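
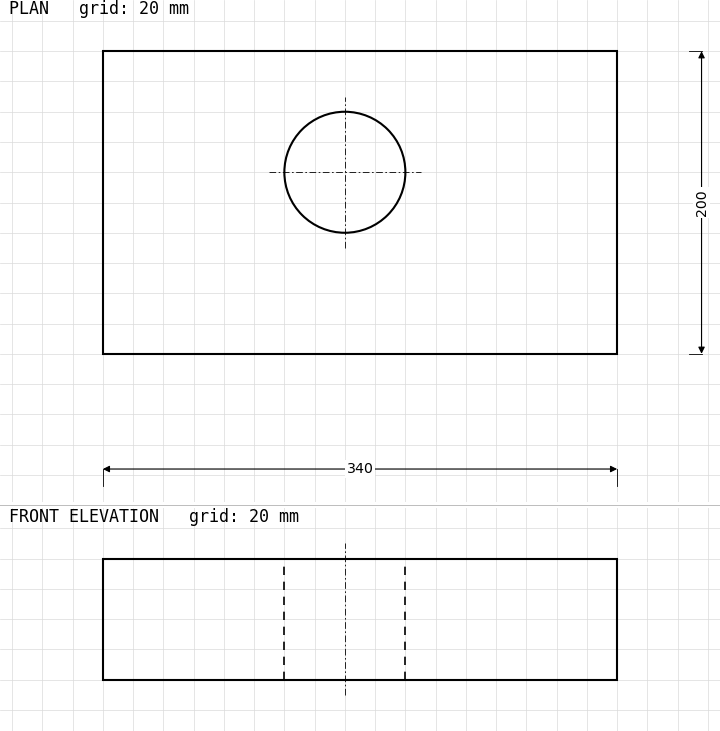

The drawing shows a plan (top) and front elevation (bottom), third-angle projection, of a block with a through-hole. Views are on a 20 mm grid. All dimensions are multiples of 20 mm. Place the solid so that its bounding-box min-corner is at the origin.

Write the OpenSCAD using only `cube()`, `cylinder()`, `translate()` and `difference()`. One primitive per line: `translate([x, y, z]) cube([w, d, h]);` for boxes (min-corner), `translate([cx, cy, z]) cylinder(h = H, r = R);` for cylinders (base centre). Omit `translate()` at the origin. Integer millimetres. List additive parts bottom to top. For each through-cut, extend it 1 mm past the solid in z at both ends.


difference() {
  cube([340, 200, 80]);
  translate([160, 120, -1]) cylinder(h = 82, r = 40);
}


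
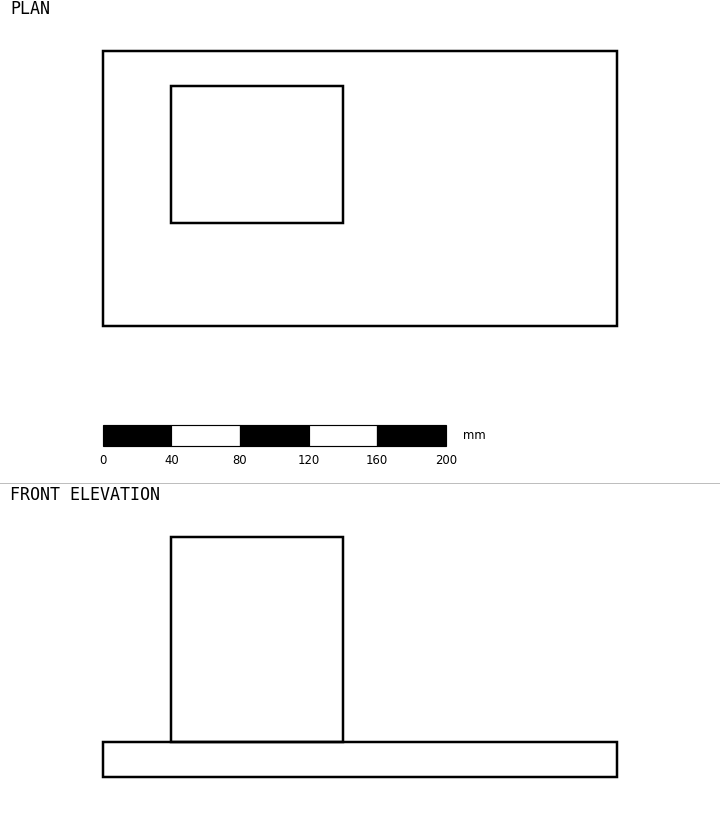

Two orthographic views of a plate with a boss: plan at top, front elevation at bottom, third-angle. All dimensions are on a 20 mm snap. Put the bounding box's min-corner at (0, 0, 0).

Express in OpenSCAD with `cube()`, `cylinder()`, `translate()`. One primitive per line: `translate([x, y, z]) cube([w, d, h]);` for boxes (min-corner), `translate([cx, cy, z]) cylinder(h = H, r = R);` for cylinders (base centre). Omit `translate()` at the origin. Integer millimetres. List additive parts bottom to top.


cube([300, 160, 20]);
translate([40, 60, 20]) cube([100, 80, 120]);


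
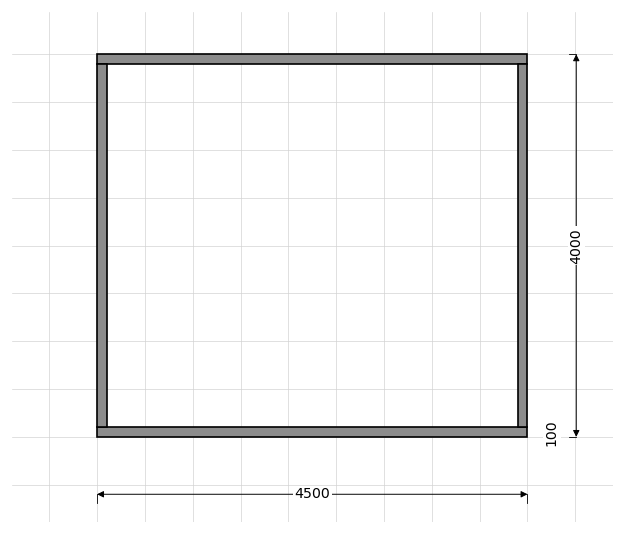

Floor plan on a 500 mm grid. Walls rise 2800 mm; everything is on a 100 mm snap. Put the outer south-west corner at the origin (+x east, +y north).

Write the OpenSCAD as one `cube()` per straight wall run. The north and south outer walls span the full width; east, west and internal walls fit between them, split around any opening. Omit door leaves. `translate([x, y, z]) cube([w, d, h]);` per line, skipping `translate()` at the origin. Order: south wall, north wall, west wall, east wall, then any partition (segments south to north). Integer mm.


cube([4500, 100, 2800]);
translate([0, 3900, 0]) cube([4500, 100, 2800]);
translate([0, 100, 0]) cube([100, 3800, 2800]);
translate([4400, 100, 0]) cube([100, 3800, 2800]);


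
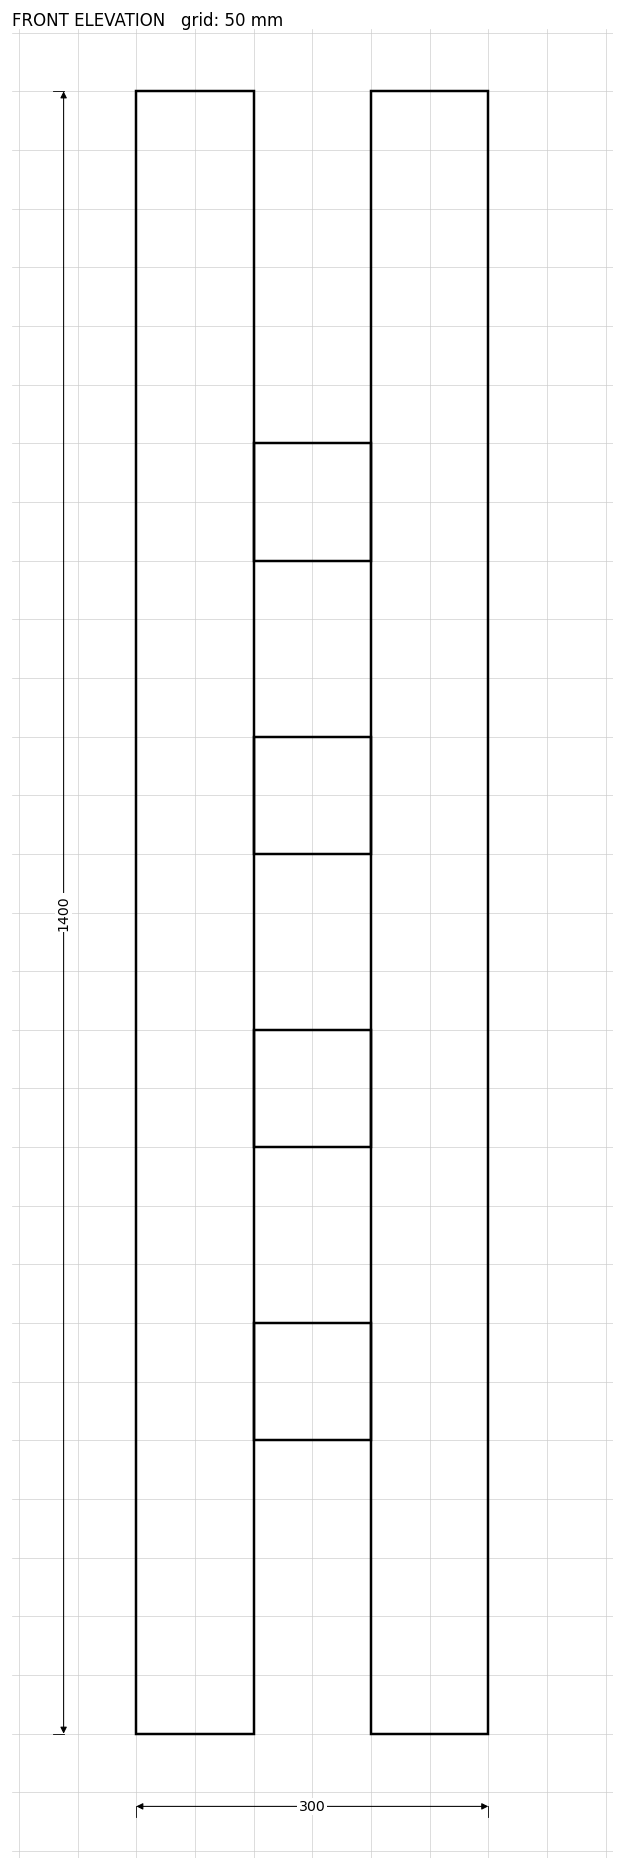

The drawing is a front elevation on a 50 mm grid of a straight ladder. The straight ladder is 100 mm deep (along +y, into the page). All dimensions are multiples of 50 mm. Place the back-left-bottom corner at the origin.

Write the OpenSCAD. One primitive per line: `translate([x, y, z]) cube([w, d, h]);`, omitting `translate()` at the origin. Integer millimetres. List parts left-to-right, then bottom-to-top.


cube([100, 100, 1400]);
translate([100, 0, 250]) cube([100, 100, 100]);
translate([100, 0, 500]) cube([100, 100, 100]);
translate([100, 0, 750]) cube([100, 100, 100]);
translate([100, 0, 1000]) cube([100, 100, 100]);
translate([200, 0, 0]) cube([100, 100, 1400]);


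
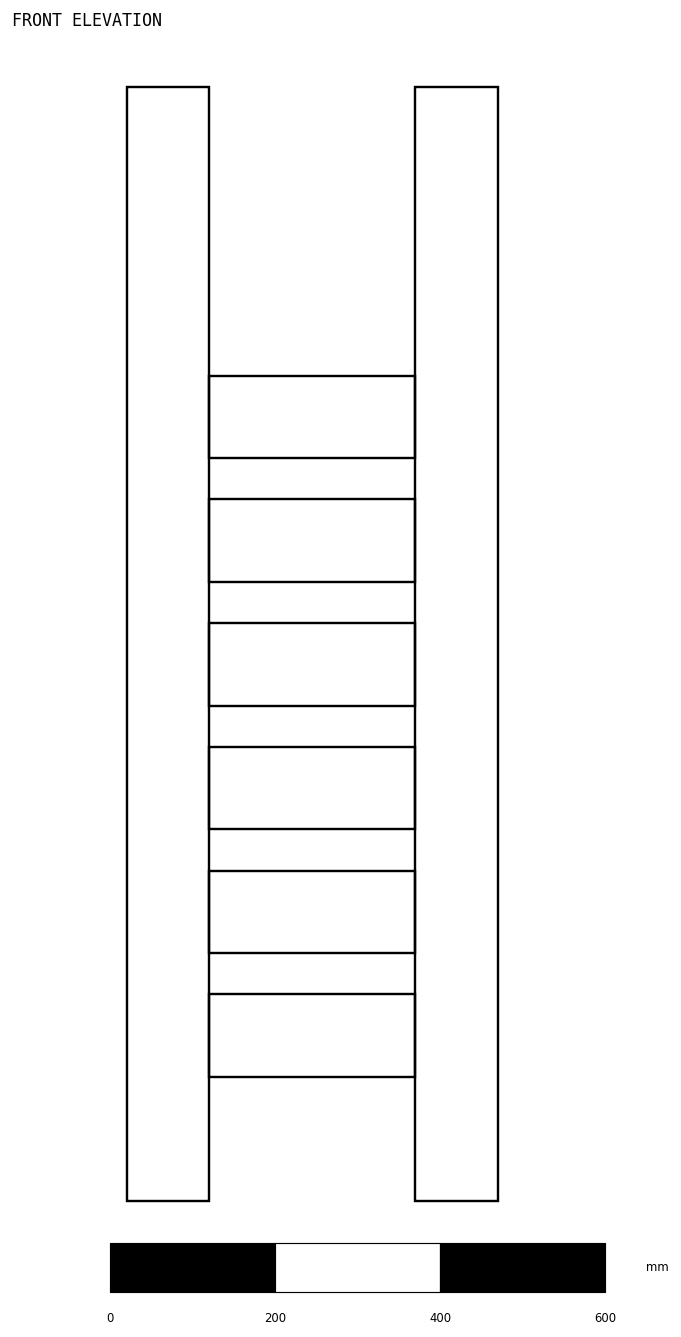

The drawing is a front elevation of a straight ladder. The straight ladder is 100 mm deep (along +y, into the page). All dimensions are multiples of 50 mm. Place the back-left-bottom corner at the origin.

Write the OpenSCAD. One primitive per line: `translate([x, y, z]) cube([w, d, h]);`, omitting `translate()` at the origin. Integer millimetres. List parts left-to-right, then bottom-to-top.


cube([100, 100, 1350]);
translate([100, 0, 150]) cube([250, 100, 100]);
translate([100, 0, 300]) cube([250, 100, 100]);
translate([100, 0, 450]) cube([250, 100, 100]);
translate([100, 0, 600]) cube([250, 100, 100]);
translate([100, 0, 750]) cube([250, 100, 100]);
translate([100, 0, 900]) cube([250, 100, 100]);
translate([350, 0, 0]) cube([100, 100, 1350]);


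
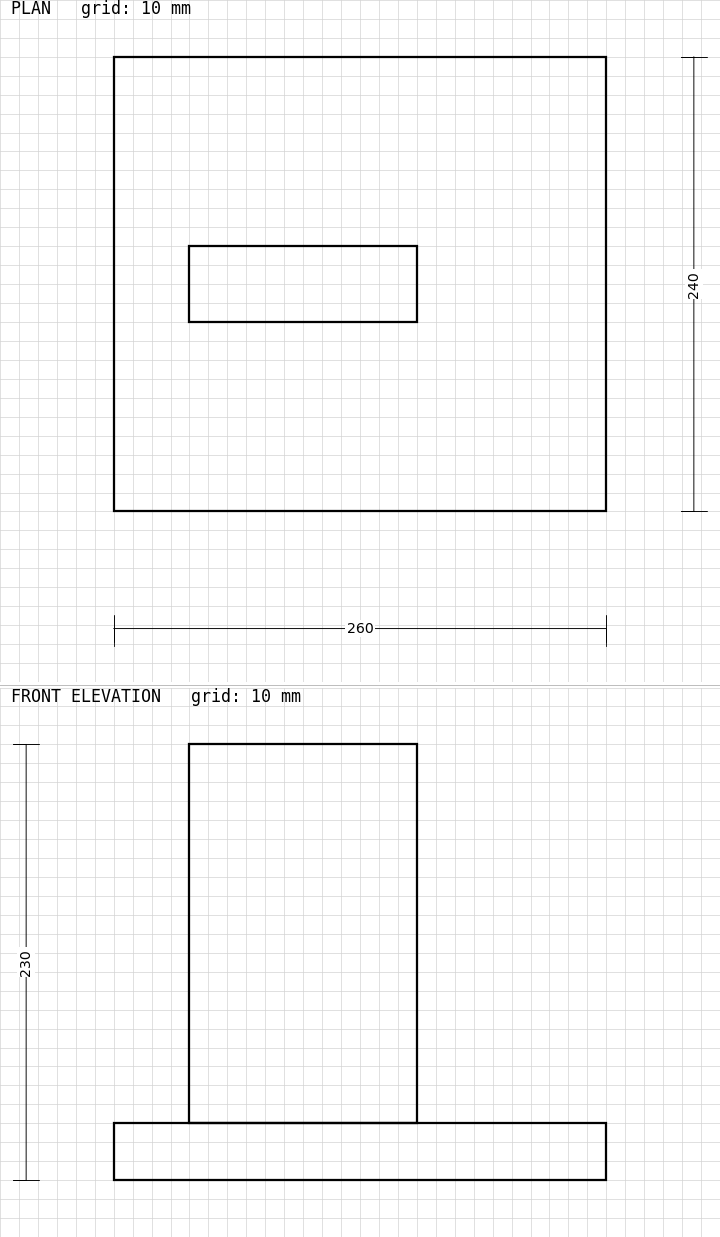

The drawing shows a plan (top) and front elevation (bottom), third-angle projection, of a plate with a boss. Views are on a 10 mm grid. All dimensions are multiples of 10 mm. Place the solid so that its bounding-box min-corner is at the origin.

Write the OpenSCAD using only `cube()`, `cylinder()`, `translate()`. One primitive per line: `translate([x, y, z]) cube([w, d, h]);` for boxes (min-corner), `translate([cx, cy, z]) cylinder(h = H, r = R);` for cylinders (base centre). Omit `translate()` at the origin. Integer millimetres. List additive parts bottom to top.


cube([260, 240, 30]);
translate([40, 100, 30]) cube([120, 40, 200]);


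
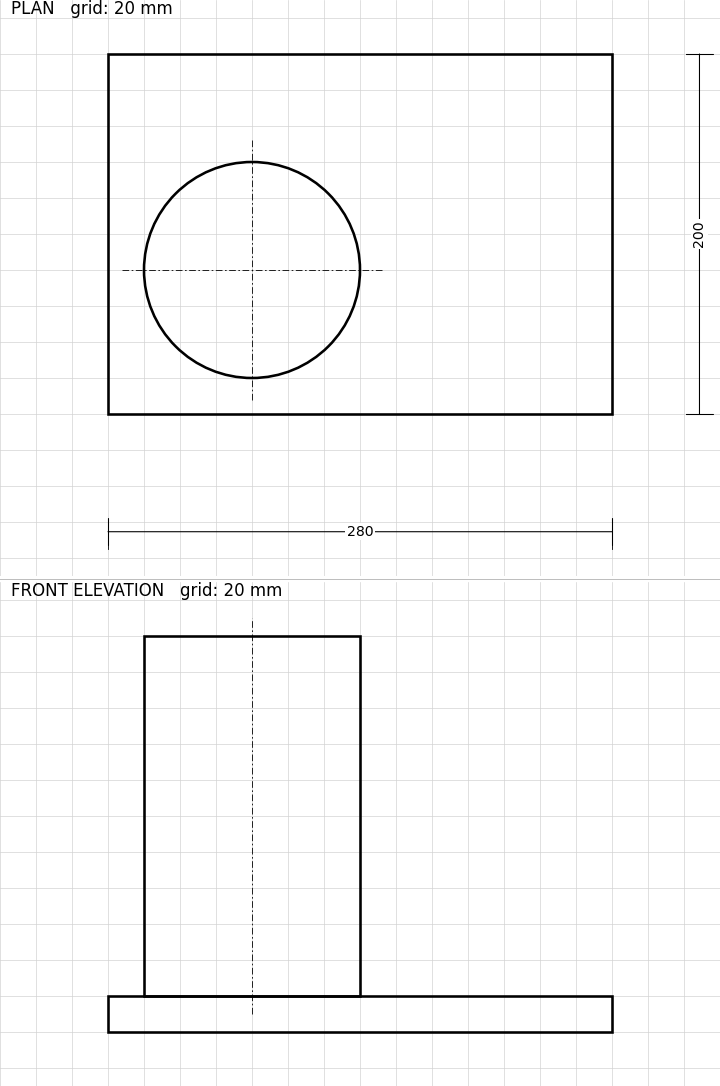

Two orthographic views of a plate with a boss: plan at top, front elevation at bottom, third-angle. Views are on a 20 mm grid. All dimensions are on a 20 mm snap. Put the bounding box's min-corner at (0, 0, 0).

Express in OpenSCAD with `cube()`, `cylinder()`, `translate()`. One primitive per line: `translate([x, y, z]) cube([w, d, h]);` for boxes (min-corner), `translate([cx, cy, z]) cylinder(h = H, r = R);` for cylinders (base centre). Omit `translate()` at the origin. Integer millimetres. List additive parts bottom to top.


cube([280, 200, 20]);
translate([80, 80, 20]) cylinder(h = 200, r = 60);


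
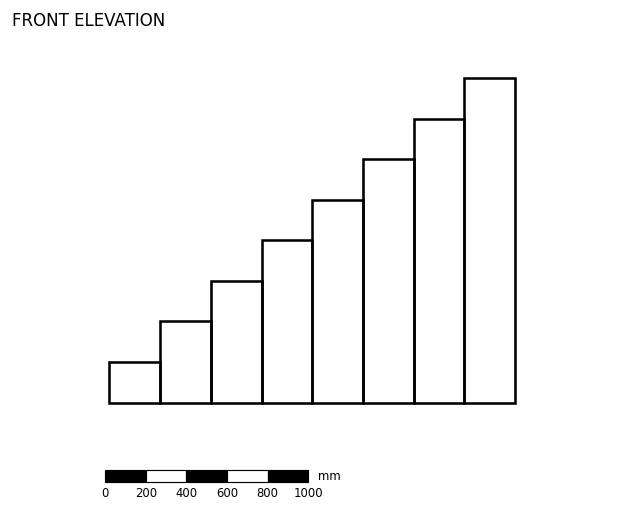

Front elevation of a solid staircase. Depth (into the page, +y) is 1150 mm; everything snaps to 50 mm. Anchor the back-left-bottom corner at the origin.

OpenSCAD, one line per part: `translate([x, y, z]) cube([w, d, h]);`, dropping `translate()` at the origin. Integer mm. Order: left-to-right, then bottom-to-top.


cube([250, 1150, 200]);
translate([250, 0, 0]) cube([250, 1150, 400]);
translate([500, 0, 0]) cube([250, 1150, 600]);
translate([750, 0, 0]) cube([250, 1150, 800]);
translate([1000, 0, 0]) cube([250, 1150, 1000]);
translate([1250, 0, 0]) cube([250, 1150, 1200]);
translate([1500, 0, 0]) cube([250, 1150, 1400]);
translate([1750, 0, 0]) cube([250, 1150, 1600]);


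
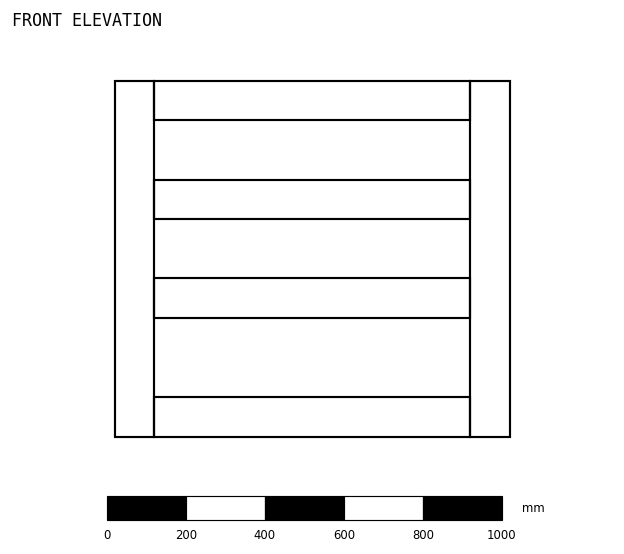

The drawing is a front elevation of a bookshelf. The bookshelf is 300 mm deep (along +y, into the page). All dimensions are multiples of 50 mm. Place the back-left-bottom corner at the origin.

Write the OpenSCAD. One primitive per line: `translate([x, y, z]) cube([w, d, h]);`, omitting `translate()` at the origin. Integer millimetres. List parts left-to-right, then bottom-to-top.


cube([100, 300, 900]);
translate([100, 0, 0]) cube([800, 300, 100]);
translate([100, 0, 300]) cube([800, 300, 100]);
translate([100, 0, 550]) cube([800, 300, 100]);
translate([100, 0, 800]) cube([800, 300, 100]);
translate([900, 0, 0]) cube([100, 300, 900]);


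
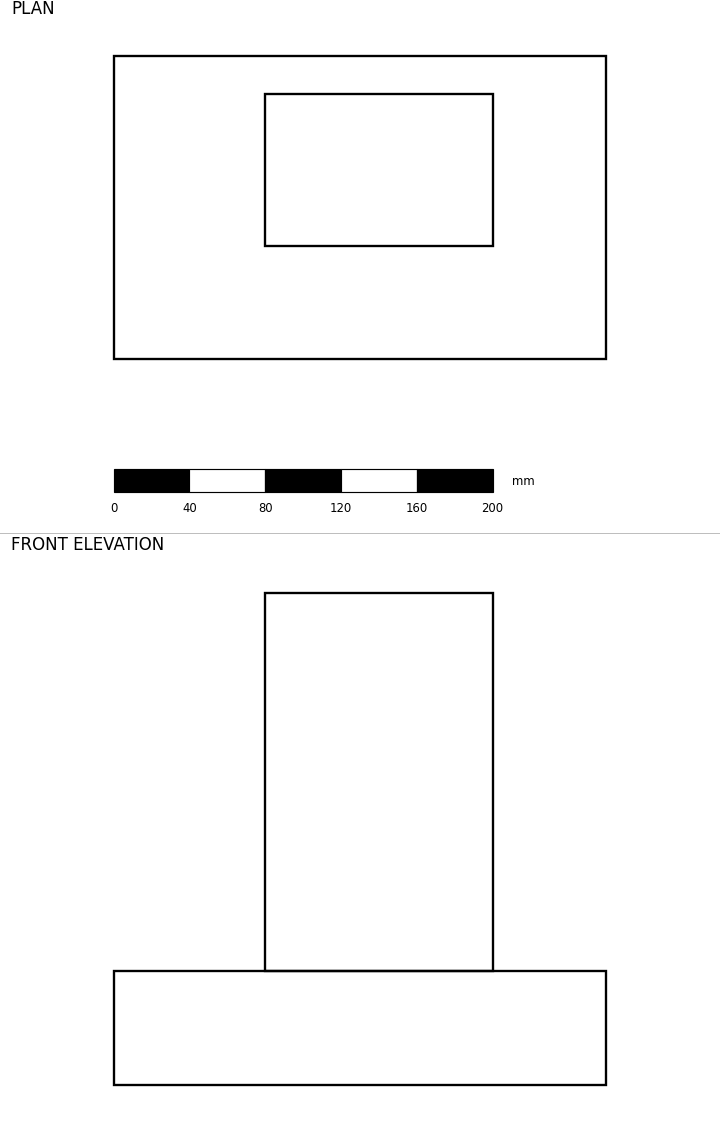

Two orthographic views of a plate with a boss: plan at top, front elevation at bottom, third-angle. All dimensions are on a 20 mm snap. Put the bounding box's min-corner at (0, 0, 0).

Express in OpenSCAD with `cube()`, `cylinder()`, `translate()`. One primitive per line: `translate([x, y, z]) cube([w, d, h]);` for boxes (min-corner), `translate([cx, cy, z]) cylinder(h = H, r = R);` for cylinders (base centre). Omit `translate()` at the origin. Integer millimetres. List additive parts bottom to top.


cube([260, 160, 60]);
translate([80, 60, 60]) cube([120, 80, 200]);


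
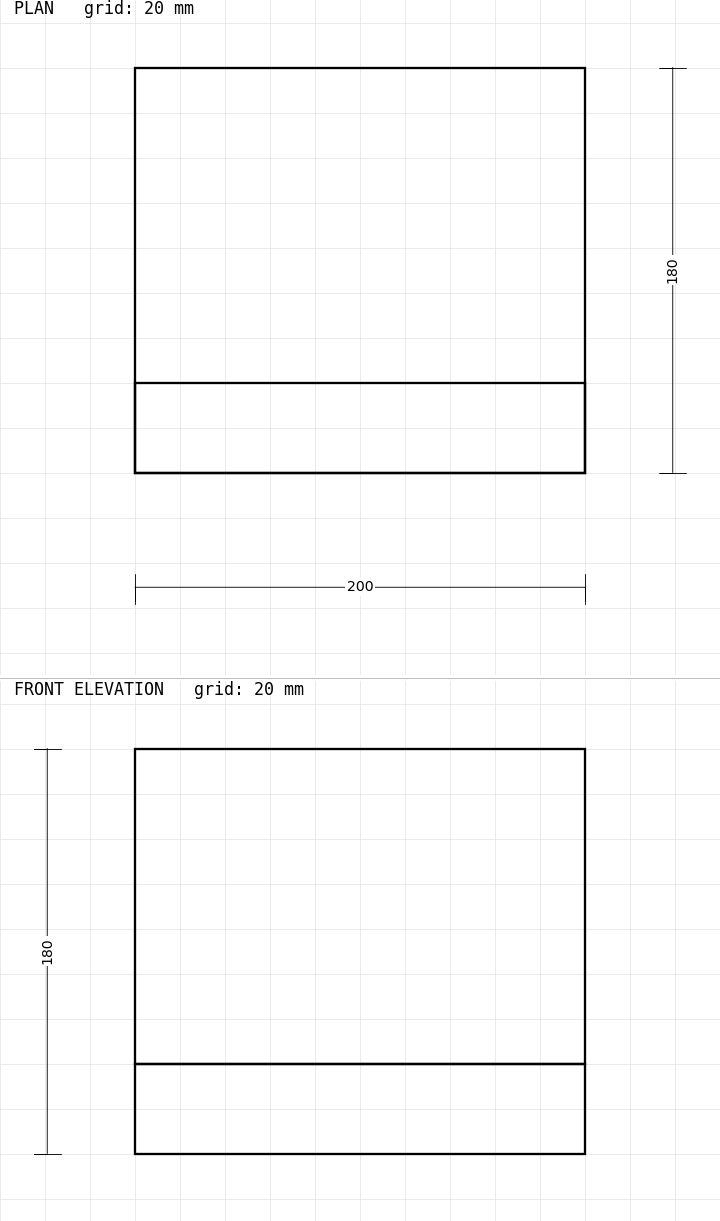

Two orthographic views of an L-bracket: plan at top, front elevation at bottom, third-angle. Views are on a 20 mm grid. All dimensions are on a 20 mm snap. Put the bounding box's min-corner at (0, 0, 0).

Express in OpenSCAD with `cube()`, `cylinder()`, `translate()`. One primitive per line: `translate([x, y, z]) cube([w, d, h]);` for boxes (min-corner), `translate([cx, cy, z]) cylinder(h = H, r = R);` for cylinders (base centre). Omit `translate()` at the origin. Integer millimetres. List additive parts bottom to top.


cube([200, 180, 40]);
translate([0, 0, 40]) cube([200, 40, 140]);


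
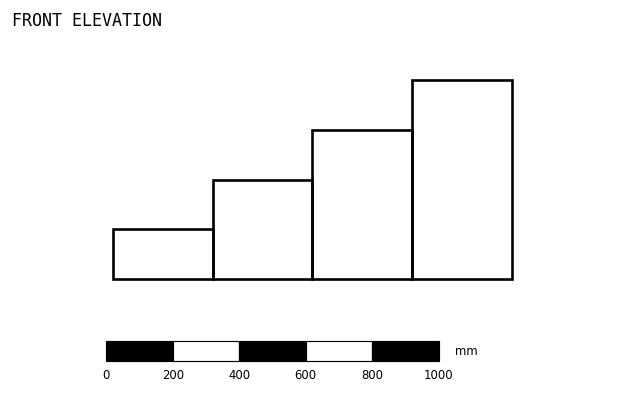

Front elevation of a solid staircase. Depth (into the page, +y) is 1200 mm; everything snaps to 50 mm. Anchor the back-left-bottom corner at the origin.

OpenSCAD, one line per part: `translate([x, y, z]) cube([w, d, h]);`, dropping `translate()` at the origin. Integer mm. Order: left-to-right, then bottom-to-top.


cube([300, 1200, 150]);
translate([300, 0, 0]) cube([300, 1200, 300]);
translate([600, 0, 0]) cube([300, 1200, 450]);
translate([900, 0, 0]) cube([300, 1200, 600]);


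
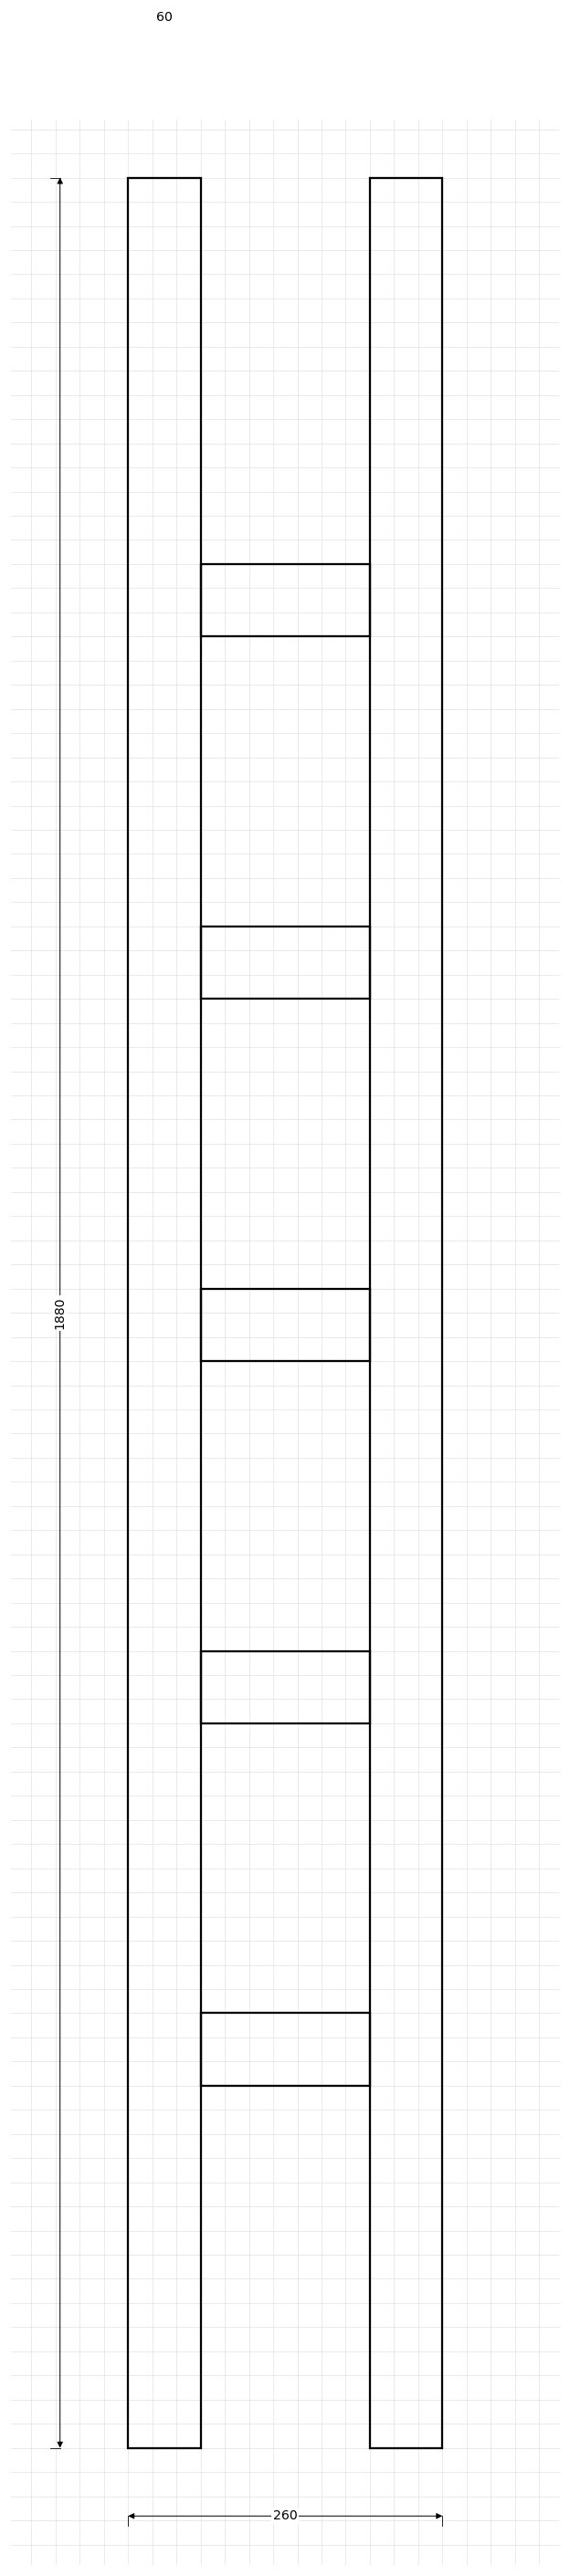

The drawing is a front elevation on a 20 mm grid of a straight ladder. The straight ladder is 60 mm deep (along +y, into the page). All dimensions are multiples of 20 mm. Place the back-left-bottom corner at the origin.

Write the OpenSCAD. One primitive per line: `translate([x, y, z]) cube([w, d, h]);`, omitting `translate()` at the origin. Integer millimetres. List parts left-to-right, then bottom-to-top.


cube([60, 60, 1880]);
translate([60, 0, 300]) cube([140, 60, 60]);
translate([60, 0, 600]) cube([140, 60, 60]);
translate([60, 0, 900]) cube([140, 60, 60]);
translate([60, 0, 1200]) cube([140, 60, 60]);
translate([60, 0, 1500]) cube([140, 60, 60]);
translate([200, 0, 0]) cube([60, 60, 1880]);


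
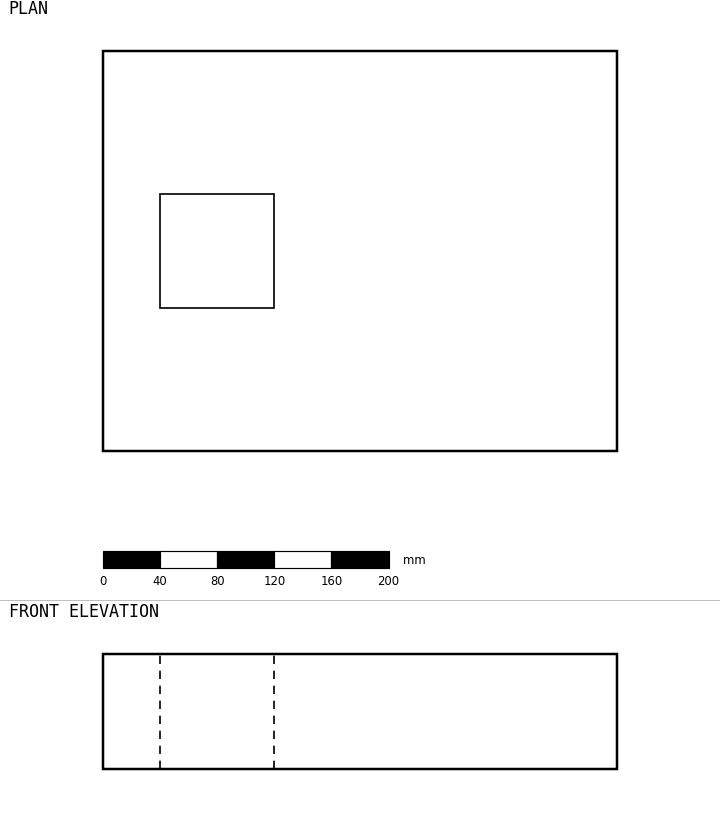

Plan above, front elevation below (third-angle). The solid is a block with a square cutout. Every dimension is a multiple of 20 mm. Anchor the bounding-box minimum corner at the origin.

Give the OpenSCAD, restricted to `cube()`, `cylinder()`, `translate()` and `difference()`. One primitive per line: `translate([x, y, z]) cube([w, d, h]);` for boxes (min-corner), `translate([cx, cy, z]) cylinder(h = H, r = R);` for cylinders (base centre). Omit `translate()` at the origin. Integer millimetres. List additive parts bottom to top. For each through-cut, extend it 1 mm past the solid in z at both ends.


difference() {
  cube([360, 280, 80]);
  translate([40, 100, -1]) cube([80, 80, 82]);
}


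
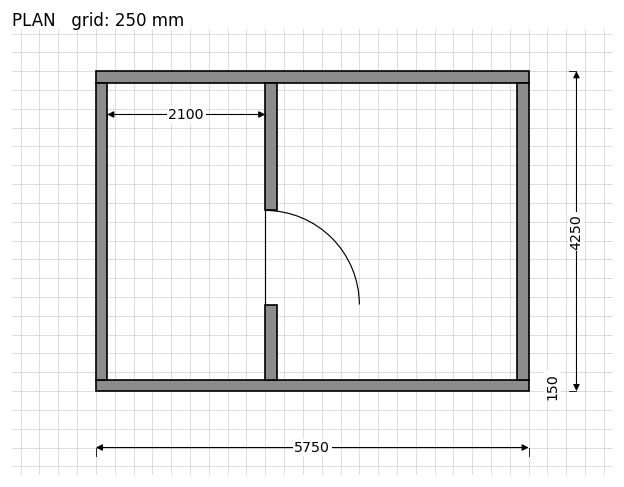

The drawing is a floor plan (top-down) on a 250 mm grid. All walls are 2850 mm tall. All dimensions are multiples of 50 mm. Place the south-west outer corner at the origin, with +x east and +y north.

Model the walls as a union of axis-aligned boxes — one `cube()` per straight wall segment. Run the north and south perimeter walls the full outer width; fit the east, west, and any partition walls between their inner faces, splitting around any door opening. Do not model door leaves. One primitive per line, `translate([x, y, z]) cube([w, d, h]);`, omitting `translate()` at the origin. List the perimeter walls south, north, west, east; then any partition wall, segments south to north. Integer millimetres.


cube([5750, 150, 2850]);
translate([0, 4100, 0]) cube([5750, 150, 2850]);
translate([0, 150, 0]) cube([150, 3950, 2850]);
translate([5600, 150, 0]) cube([150, 3950, 2850]);
translate([2250, 150, 0]) cube([150, 1000, 2850]);
translate([2250, 2400, 0]) cube([150, 1700, 2850]);


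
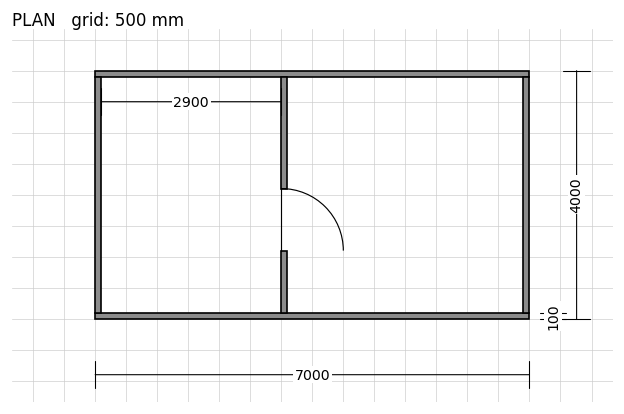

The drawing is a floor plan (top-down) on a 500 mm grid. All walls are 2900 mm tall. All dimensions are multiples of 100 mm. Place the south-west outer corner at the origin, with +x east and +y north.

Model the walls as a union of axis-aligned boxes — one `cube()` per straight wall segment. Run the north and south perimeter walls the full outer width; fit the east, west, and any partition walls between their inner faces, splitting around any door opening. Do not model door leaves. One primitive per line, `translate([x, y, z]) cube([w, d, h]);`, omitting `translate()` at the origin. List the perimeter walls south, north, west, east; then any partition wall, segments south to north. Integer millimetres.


cube([7000, 100, 2900]);
translate([0, 3900, 0]) cube([7000, 100, 2900]);
translate([0, 100, 0]) cube([100, 3800, 2900]);
translate([6900, 100, 0]) cube([100, 3800, 2900]);
translate([3000, 100, 0]) cube([100, 1000, 2900]);
translate([3000, 2100, 0]) cube([100, 1800, 2900]);


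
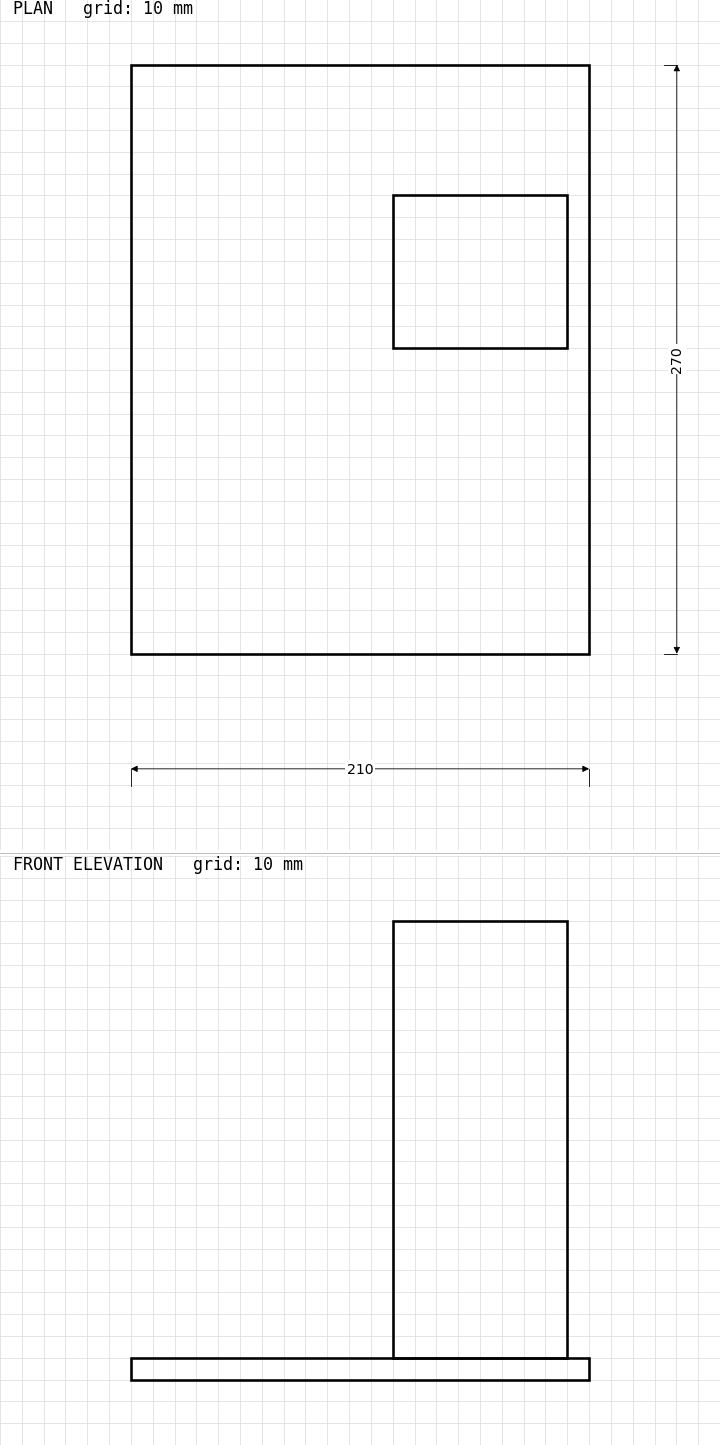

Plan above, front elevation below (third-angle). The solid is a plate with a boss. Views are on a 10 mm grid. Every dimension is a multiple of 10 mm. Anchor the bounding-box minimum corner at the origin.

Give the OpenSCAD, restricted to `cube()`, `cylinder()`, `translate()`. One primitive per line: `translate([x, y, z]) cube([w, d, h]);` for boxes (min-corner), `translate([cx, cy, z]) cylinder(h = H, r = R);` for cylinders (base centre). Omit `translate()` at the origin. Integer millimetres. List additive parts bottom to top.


cube([210, 270, 10]);
translate([120, 140, 10]) cube([80, 70, 200]);


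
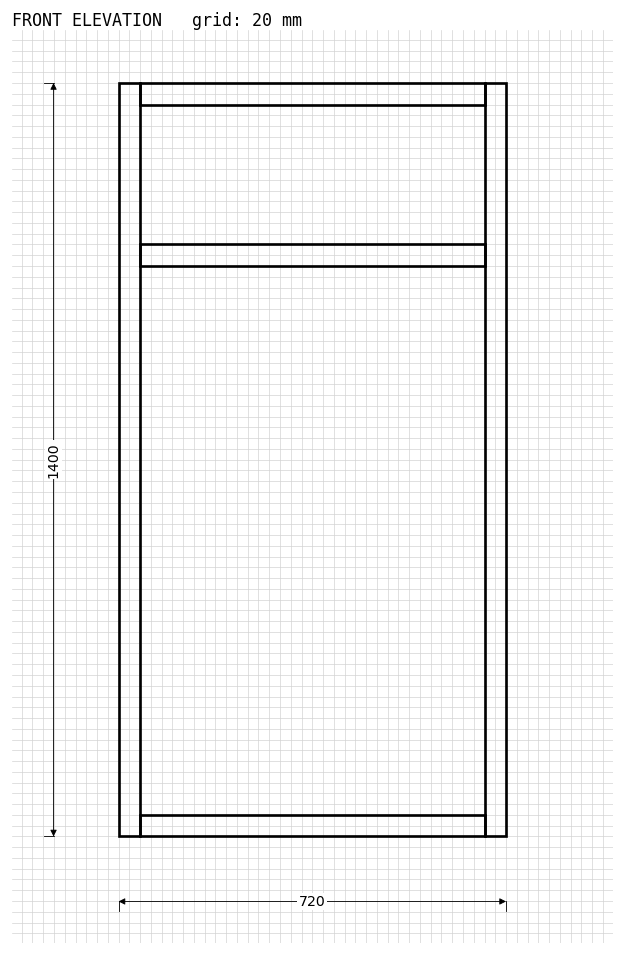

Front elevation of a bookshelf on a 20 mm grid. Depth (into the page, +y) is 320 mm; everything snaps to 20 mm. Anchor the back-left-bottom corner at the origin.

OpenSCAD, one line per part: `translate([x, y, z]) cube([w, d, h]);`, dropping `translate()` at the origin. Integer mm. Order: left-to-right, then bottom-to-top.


cube([40, 320, 1400]);
translate([40, 0, 0]) cube([640, 320, 40]);
translate([40, 0, 1060]) cube([640, 320, 40]);
translate([40, 0, 1360]) cube([640, 320, 40]);
translate([680, 0, 0]) cube([40, 320, 1400]);


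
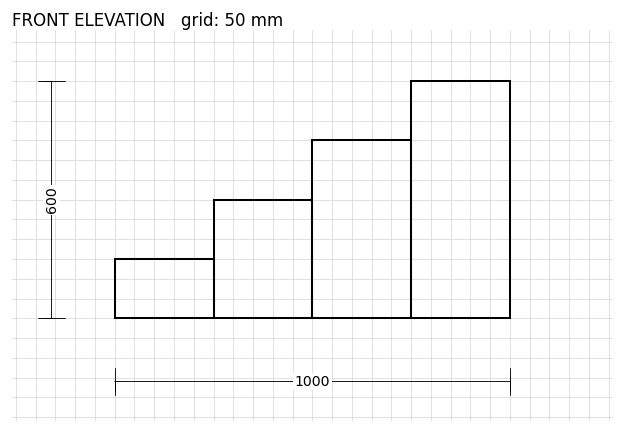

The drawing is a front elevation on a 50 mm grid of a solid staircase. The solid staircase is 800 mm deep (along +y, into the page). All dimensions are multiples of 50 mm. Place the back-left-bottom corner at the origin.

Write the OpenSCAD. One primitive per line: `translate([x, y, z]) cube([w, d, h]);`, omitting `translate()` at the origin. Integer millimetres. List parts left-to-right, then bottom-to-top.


cube([250, 800, 150]);
translate([250, 0, 0]) cube([250, 800, 300]);
translate([500, 0, 0]) cube([250, 800, 450]);
translate([750, 0, 0]) cube([250, 800, 600]);


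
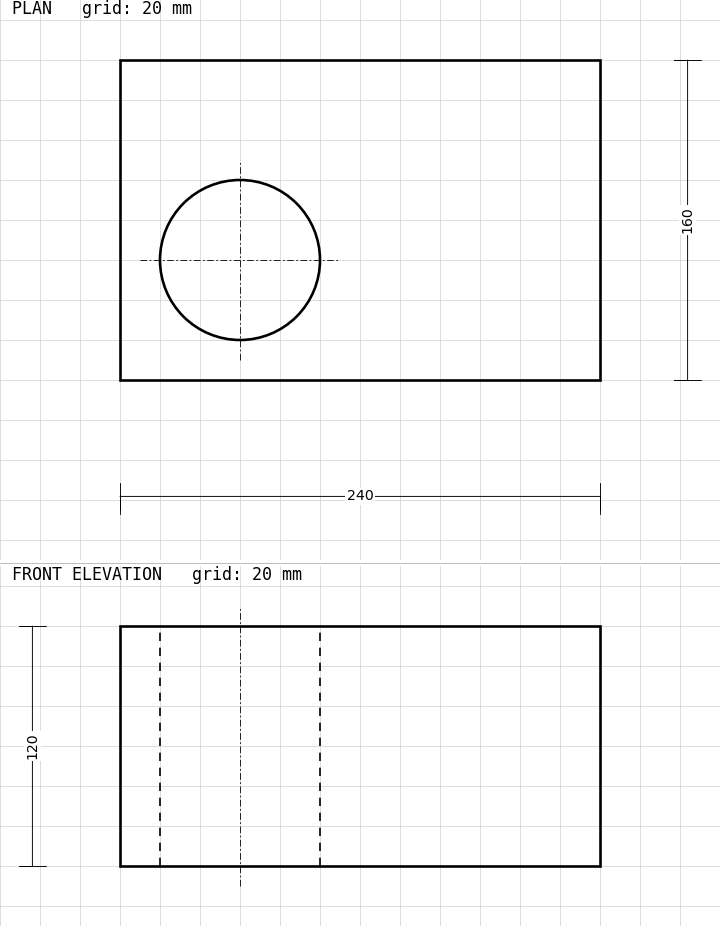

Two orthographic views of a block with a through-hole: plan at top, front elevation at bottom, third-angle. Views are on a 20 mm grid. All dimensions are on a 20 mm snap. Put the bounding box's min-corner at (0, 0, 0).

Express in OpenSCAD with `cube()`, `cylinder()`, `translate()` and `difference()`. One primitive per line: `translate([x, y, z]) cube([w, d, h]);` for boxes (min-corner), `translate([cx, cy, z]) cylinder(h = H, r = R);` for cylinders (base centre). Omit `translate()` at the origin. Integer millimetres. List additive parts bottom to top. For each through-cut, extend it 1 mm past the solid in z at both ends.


difference() {
  cube([240, 160, 120]);
  translate([60, 60, -1]) cylinder(h = 122, r = 40);
}


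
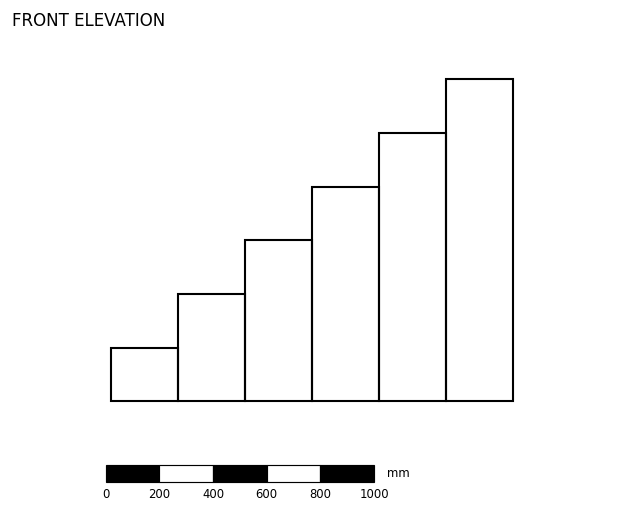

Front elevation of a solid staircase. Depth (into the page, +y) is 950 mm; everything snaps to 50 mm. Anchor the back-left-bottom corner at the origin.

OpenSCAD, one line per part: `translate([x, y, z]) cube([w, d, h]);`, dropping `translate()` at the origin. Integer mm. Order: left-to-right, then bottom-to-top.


cube([250, 950, 200]);
translate([250, 0, 0]) cube([250, 950, 400]);
translate([500, 0, 0]) cube([250, 950, 600]);
translate([750, 0, 0]) cube([250, 950, 800]);
translate([1000, 0, 0]) cube([250, 950, 1000]);
translate([1250, 0, 0]) cube([250, 950, 1200]);


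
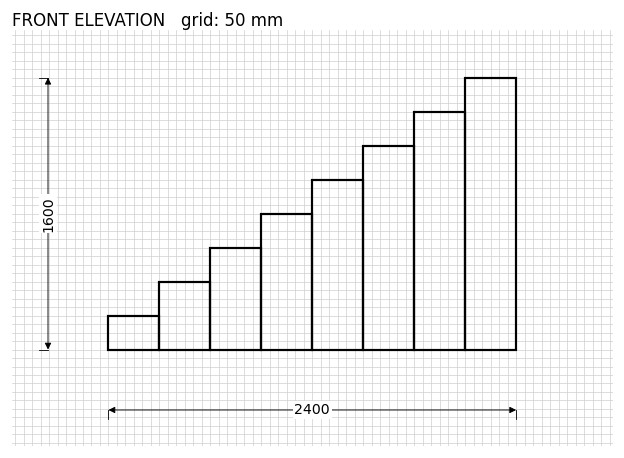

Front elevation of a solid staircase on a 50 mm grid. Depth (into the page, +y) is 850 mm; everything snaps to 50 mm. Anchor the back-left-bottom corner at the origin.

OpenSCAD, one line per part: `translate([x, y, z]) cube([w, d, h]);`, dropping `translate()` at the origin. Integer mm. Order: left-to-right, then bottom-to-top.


cube([300, 850, 200]);
translate([300, 0, 0]) cube([300, 850, 400]);
translate([600, 0, 0]) cube([300, 850, 600]);
translate([900, 0, 0]) cube([300, 850, 800]);
translate([1200, 0, 0]) cube([300, 850, 1000]);
translate([1500, 0, 0]) cube([300, 850, 1200]);
translate([1800, 0, 0]) cube([300, 850, 1400]);
translate([2100, 0, 0]) cube([300, 850, 1600]);


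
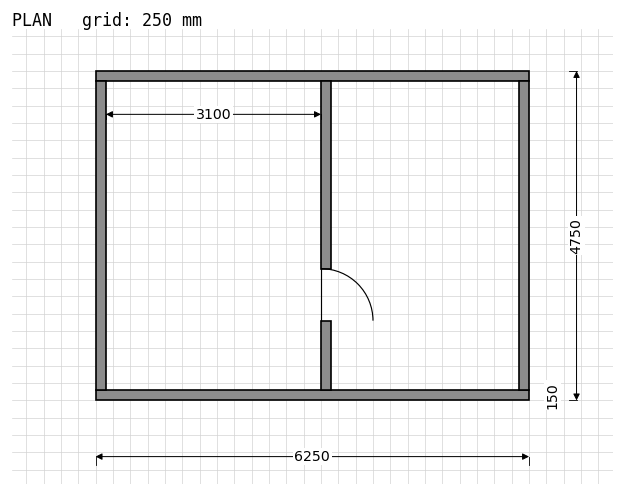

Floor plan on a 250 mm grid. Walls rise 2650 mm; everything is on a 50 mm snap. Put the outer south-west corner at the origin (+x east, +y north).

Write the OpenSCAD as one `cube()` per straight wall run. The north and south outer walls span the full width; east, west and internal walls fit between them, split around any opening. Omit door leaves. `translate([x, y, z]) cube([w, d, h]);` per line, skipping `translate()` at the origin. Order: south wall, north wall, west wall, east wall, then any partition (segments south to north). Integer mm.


cube([6250, 150, 2650]);
translate([0, 4600, 0]) cube([6250, 150, 2650]);
translate([0, 150, 0]) cube([150, 4450, 2650]);
translate([6100, 150, 0]) cube([150, 4450, 2650]);
translate([3250, 150, 0]) cube([150, 1000, 2650]);
translate([3250, 1900, 0]) cube([150, 2700, 2650]);


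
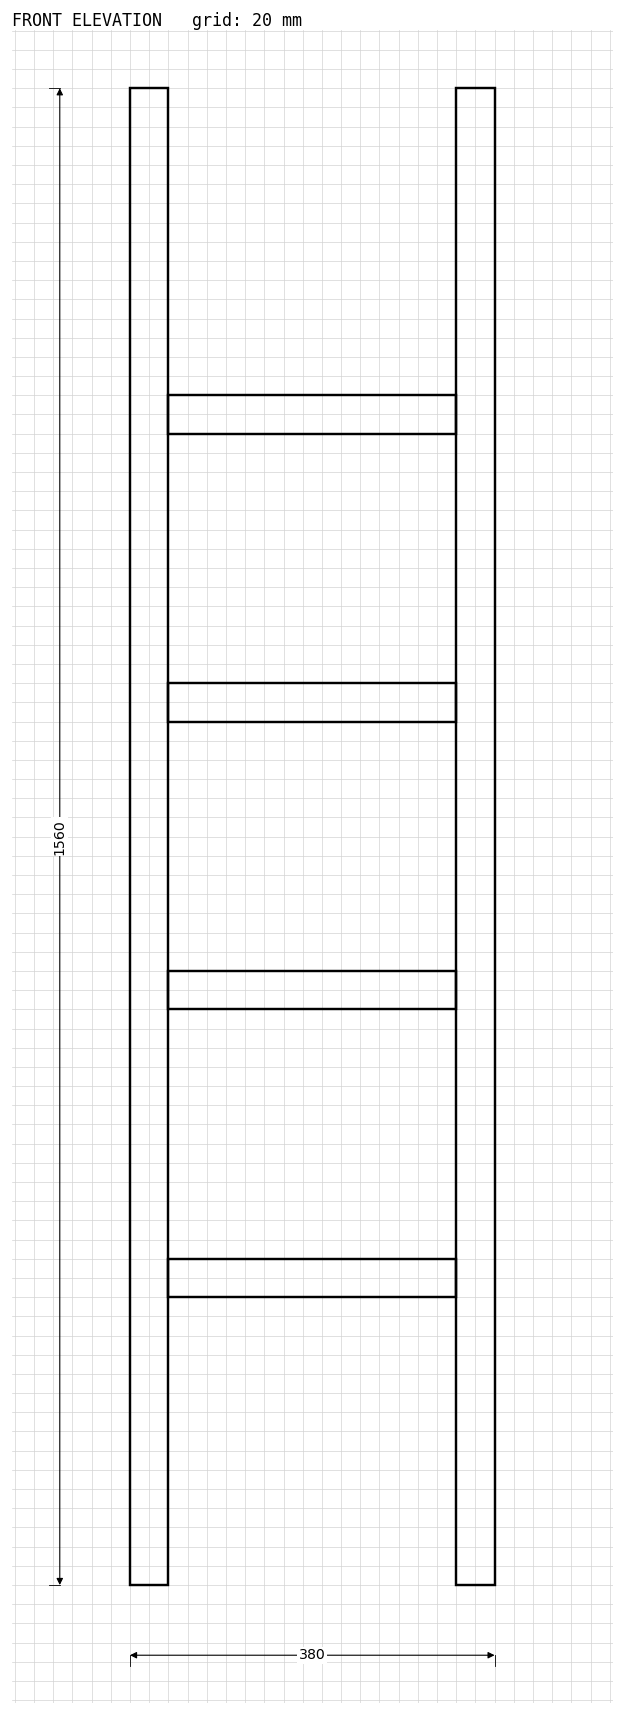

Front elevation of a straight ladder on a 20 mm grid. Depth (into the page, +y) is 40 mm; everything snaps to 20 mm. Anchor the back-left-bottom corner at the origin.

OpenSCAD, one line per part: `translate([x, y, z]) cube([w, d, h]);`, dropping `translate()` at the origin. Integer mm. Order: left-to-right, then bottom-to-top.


cube([40, 40, 1560]);
translate([40, 0, 300]) cube([300, 40, 40]);
translate([40, 0, 600]) cube([300, 40, 40]);
translate([40, 0, 900]) cube([300, 40, 40]);
translate([40, 0, 1200]) cube([300, 40, 40]);
translate([340, 0, 0]) cube([40, 40, 1560]);


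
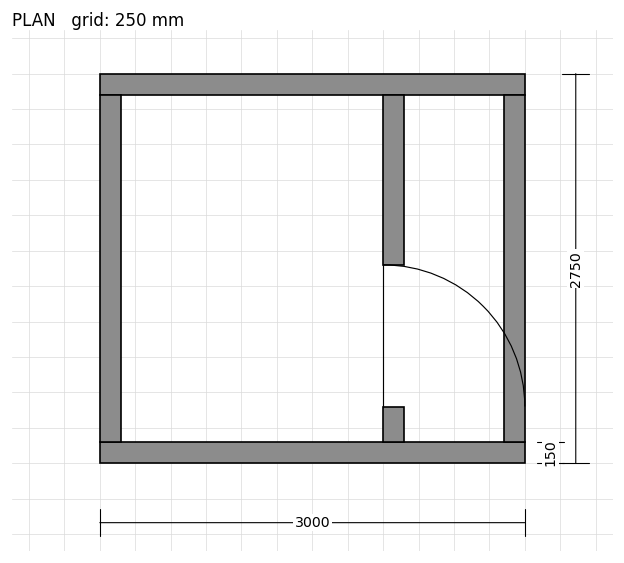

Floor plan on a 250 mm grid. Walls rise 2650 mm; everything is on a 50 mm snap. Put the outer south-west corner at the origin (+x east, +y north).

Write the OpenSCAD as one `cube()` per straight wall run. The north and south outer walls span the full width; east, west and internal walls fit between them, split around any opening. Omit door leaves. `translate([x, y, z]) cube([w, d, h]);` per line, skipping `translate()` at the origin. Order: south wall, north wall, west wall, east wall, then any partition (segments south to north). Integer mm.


cube([3000, 150, 2650]);
translate([0, 2600, 0]) cube([3000, 150, 2650]);
translate([0, 150, 0]) cube([150, 2450, 2650]);
translate([2850, 150, 0]) cube([150, 2450, 2650]);
translate([2000, 150, 0]) cube([150, 250, 2650]);
translate([2000, 1400, 0]) cube([150, 1200, 2650]);


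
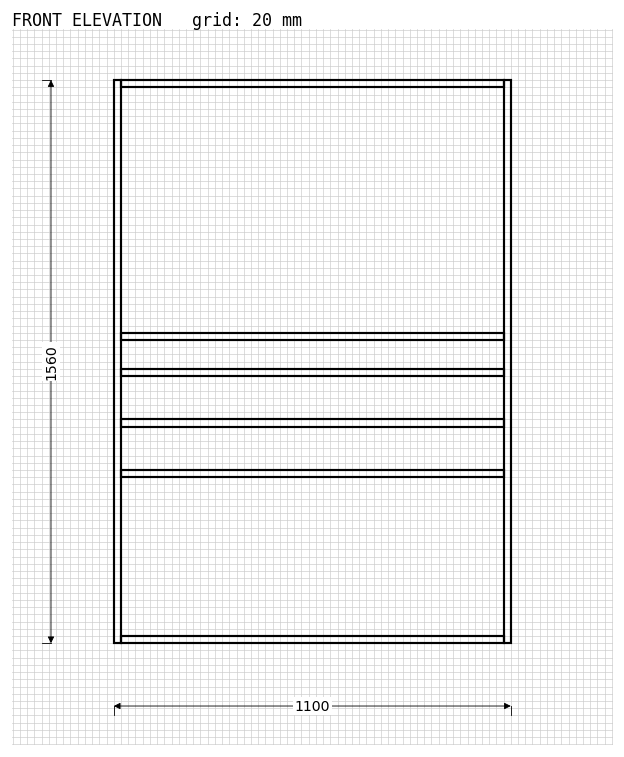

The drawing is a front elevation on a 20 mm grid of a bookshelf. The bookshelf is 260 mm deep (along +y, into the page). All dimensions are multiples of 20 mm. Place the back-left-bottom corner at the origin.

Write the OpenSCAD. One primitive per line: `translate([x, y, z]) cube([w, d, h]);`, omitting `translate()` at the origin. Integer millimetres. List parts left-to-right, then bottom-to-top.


cube([20, 260, 1560]);
translate([20, 0, 0]) cube([1060, 260, 20]);
translate([20, 0, 460]) cube([1060, 260, 20]);
translate([20, 0, 600]) cube([1060, 260, 20]);
translate([20, 0, 740]) cube([1060, 260, 20]);
translate([20, 0, 840]) cube([1060, 260, 20]);
translate([20, 0, 1540]) cube([1060, 260, 20]);
translate([1080, 0, 0]) cube([20, 260, 1560]);


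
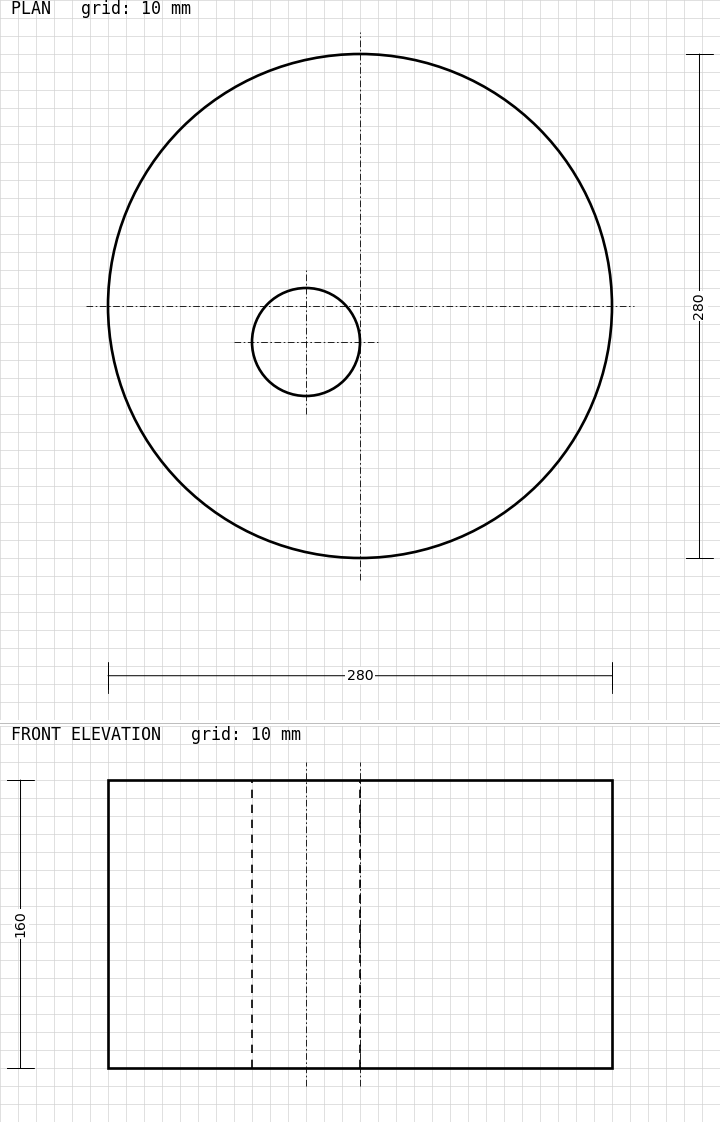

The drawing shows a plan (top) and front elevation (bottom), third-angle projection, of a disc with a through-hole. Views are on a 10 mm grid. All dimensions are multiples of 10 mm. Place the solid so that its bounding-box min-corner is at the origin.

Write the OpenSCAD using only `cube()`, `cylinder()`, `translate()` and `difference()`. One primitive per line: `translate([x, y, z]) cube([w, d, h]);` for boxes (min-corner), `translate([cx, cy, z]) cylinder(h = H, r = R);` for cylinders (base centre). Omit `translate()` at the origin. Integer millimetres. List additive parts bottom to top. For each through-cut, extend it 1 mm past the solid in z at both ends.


difference() {
  translate([140, 140, 0]) cylinder(h = 160, r = 140);
  translate([110, 120, -1]) cylinder(h = 162, r = 30);
}


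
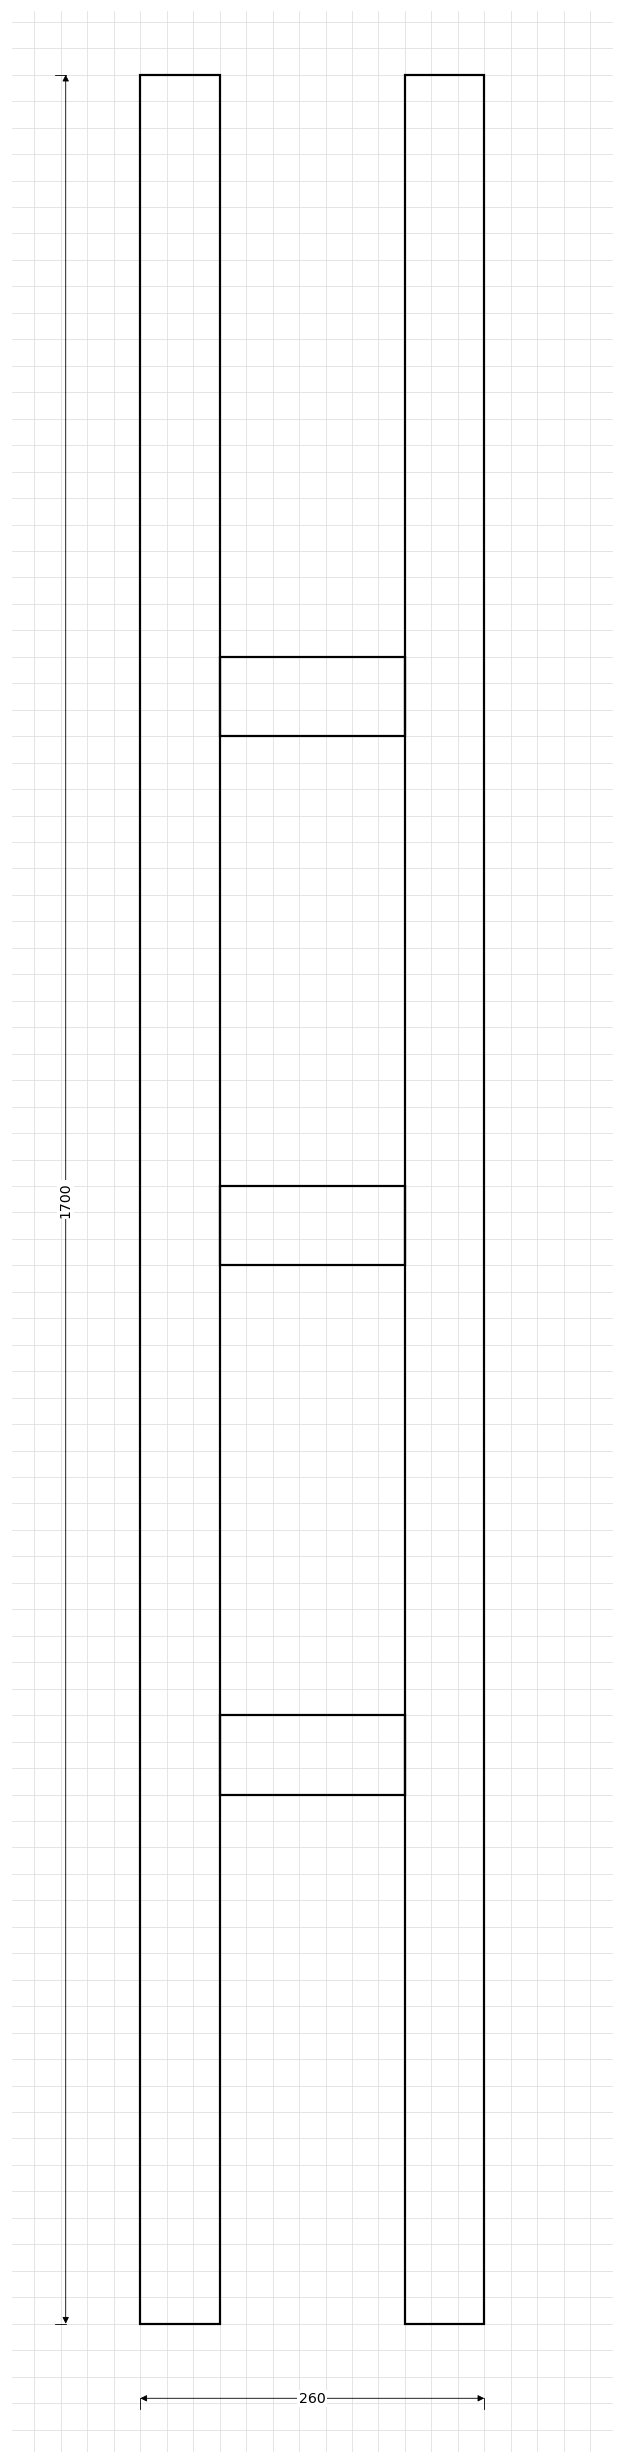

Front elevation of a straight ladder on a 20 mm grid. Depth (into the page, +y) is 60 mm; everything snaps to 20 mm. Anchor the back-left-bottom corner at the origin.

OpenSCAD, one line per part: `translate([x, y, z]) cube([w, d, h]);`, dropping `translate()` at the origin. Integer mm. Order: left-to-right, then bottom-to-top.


cube([60, 60, 1700]);
translate([60, 0, 400]) cube([140, 60, 60]);
translate([60, 0, 800]) cube([140, 60, 60]);
translate([60, 0, 1200]) cube([140, 60, 60]);
translate([200, 0, 0]) cube([60, 60, 1700]);


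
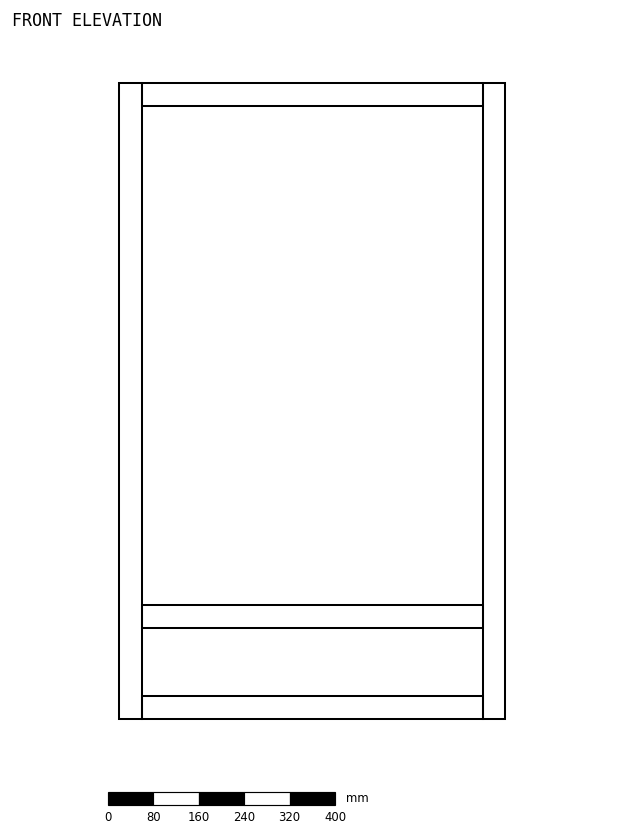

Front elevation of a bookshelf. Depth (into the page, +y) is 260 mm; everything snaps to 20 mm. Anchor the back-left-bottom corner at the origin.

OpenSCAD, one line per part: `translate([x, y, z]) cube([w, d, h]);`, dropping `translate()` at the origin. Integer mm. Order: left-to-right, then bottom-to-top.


cube([40, 260, 1120]);
translate([40, 0, 0]) cube([600, 260, 40]);
translate([40, 0, 160]) cube([600, 260, 40]);
translate([40, 0, 1080]) cube([600, 260, 40]);
translate([640, 0, 0]) cube([40, 260, 1120]);


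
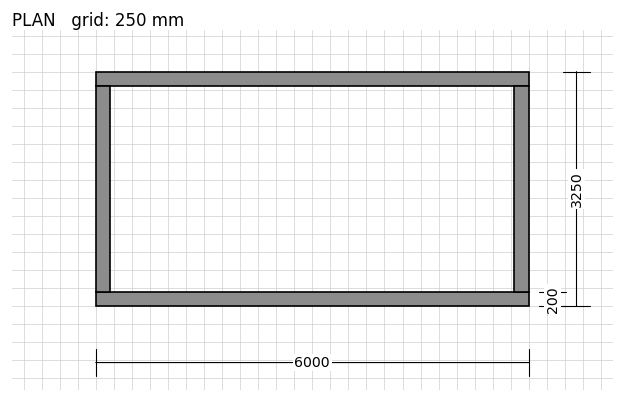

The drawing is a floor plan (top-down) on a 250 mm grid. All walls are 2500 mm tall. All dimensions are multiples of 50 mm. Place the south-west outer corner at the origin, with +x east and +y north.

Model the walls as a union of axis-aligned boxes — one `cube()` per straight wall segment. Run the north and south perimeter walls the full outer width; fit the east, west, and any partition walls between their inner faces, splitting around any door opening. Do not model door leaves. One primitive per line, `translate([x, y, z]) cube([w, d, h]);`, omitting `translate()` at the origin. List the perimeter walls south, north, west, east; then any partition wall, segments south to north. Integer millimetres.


cube([6000, 200, 2500]);
translate([0, 3050, 0]) cube([6000, 200, 2500]);
translate([0, 200, 0]) cube([200, 2850, 2500]);
translate([5800, 200, 0]) cube([200, 2850, 2500]);


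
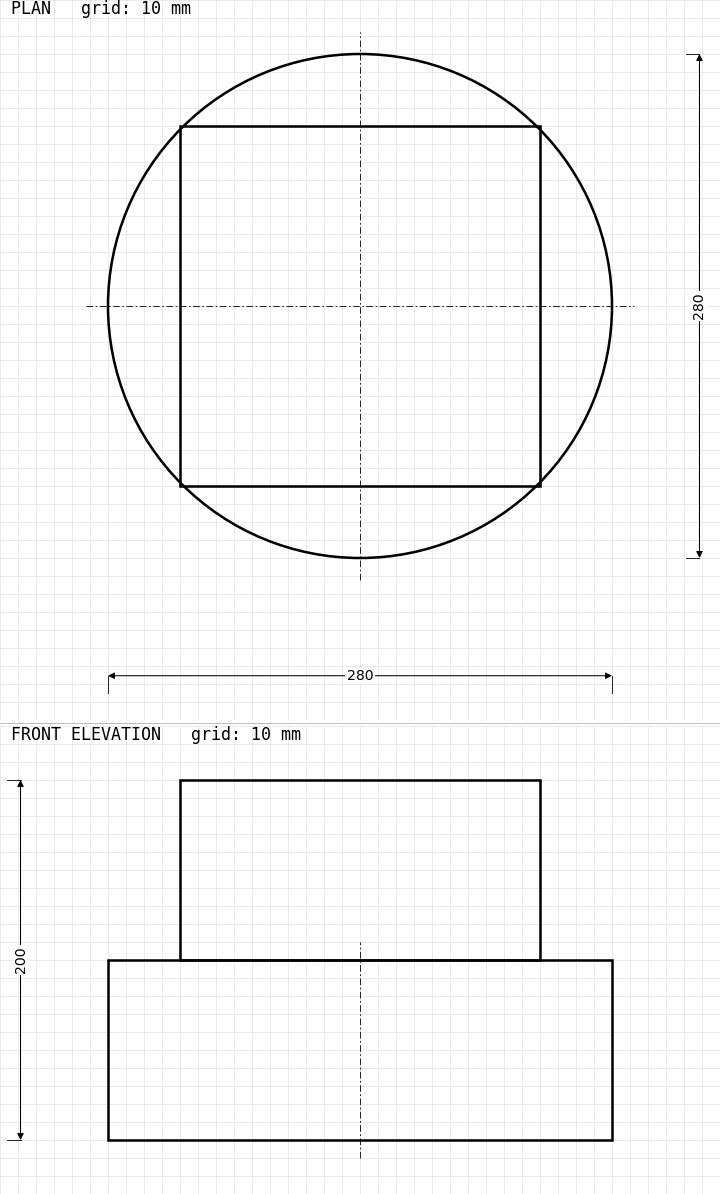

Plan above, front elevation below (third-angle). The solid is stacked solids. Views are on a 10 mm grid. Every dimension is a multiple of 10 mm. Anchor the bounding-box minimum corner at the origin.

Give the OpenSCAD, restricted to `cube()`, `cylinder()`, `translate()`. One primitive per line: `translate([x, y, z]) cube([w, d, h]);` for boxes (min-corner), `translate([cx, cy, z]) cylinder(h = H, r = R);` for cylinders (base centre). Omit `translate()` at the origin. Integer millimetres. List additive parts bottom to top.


translate([140, 140, 0]) cylinder(h = 100, r = 140);
translate([40, 40, 100]) cube([200, 200, 100]);


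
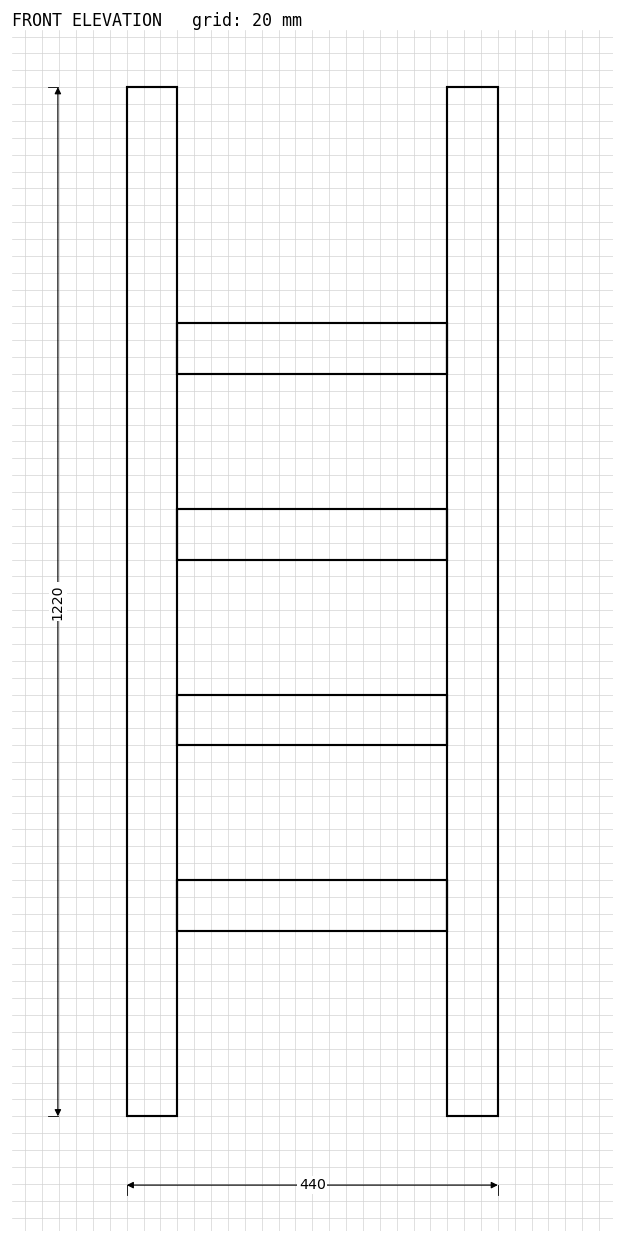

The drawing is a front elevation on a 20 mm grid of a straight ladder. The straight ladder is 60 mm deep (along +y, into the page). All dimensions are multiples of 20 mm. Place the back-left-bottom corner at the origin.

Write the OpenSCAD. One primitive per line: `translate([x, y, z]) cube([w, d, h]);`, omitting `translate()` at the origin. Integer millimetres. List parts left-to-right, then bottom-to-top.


cube([60, 60, 1220]);
translate([60, 0, 220]) cube([320, 60, 60]);
translate([60, 0, 440]) cube([320, 60, 60]);
translate([60, 0, 660]) cube([320, 60, 60]);
translate([60, 0, 880]) cube([320, 60, 60]);
translate([380, 0, 0]) cube([60, 60, 1220]);


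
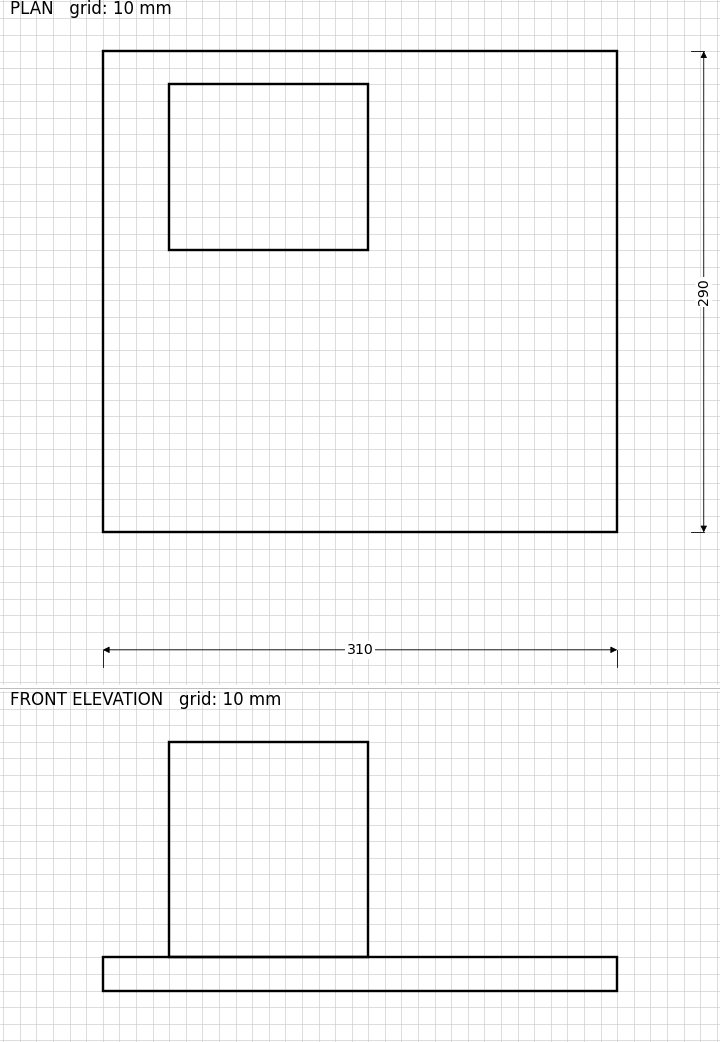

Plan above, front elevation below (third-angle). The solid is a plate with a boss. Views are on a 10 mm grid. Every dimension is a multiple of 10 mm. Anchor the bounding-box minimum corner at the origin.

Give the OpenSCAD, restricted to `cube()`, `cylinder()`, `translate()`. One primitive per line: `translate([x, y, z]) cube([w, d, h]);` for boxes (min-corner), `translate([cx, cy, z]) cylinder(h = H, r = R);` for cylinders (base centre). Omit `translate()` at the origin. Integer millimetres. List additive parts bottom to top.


cube([310, 290, 20]);
translate([40, 170, 20]) cube([120, 100, 130]);


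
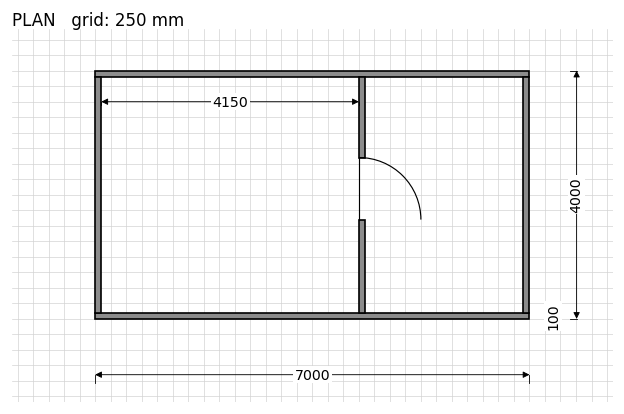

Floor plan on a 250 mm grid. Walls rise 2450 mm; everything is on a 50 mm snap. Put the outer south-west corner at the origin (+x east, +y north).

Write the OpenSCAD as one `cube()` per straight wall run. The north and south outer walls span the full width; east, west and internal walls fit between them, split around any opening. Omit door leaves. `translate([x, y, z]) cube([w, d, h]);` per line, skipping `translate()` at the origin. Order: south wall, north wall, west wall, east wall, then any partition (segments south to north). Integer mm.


cube([7000, 100, 2450]);
translate([0, 3900, 0]) cube([7000, 100, 2450]);
translate([0, 100, 0]) cube([100, 3800, 2450]);
translate([6900, 100, 0]) cube([100, 3800, 2450]);
translate([4250, 100, 0]) cube([100, 1500, 2450]);
translate([4250, 2600, 0]) cube([100, 1300, 2450]);


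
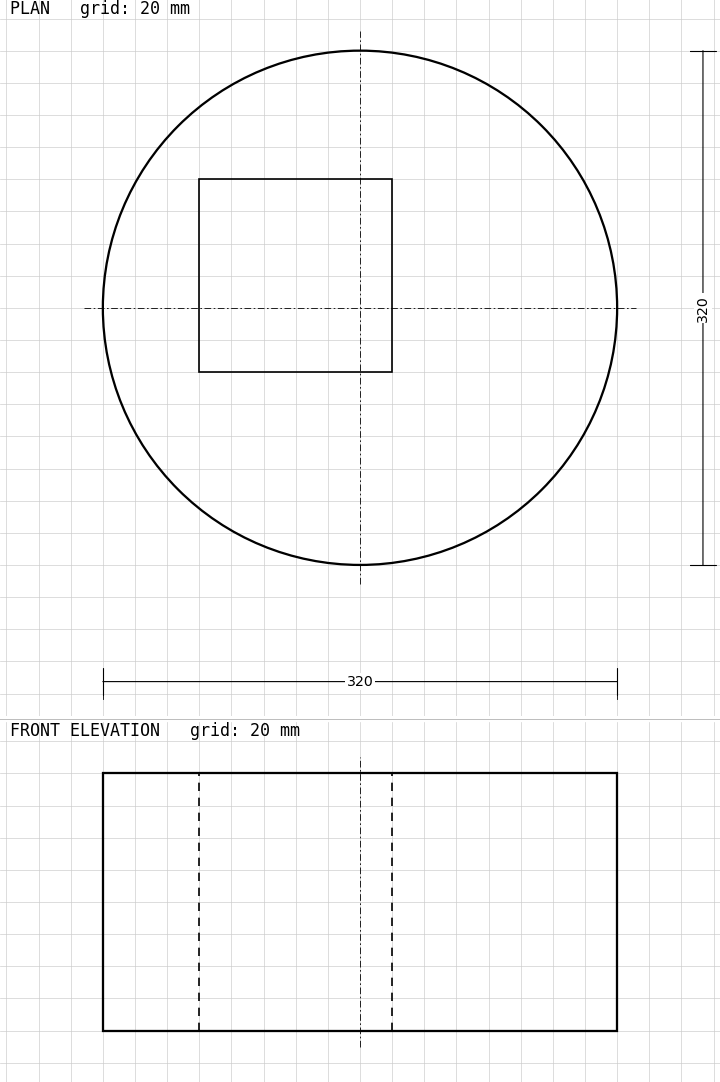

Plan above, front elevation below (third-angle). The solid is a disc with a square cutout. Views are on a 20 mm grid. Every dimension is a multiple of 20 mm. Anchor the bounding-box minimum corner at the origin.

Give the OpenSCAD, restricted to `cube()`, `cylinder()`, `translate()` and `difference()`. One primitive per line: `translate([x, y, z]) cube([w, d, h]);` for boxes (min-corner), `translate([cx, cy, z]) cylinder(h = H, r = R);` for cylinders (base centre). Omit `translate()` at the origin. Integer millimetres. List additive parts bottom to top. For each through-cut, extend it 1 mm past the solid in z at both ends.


difference() {
  translate([160, 160, 0]) cylinder(h = 160, r = 160);
  translate([60, 120, -1]) cube([120, 120, 162]);
}
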